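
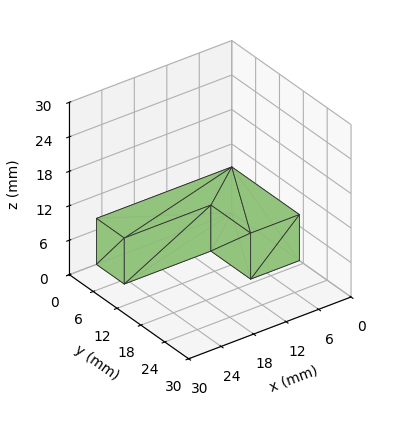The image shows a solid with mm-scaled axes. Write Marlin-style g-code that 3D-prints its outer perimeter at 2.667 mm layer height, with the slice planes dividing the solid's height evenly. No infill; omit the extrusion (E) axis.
Reading the render: the shape is an L-shaped prism: outer 25 × 17 mm, arm thicknesses ≈ 7 mm (horizontal) and 9 mm (vertical), extruded 8 mm in z (dimensions read to the nearest mm from the axis ticks). For the g-code, the solid's height is divided into equal slices at the stated Δz and each level perimeter traced with G1 moves after a G0 lift.

; perimeter-only toolpath
G21 ; units = mm
G90 ; absolute positioning
G28 ; home
; layer 1
G0 Z2.667
G0 X0.000 Y0.000
G1 X25.000 Y0.000
G1 X25.000 Y7.000
G1 X9.000 Y7.000
G1 X9.000 Y17.000
G1 X0.000 Y17.000
G1 X0.000 Y0.000
; layer 2
G0 Z5.333
G0 X0.000 Y0.000
G1 X25.000 Y0.000
G1 X25.000 Y7.000
G1 X9.000 Y7.000
G1 X9.000 Y17.000
G1 X0.000 Y17.000
G1 X0.000 Y0.000
; layer 3
G0 Z8.000
G0 X0.000 Y0.000
G1 X25.000 Y0.000
G1 X25.000 Y7.000
G1 X9.000 Y7.000
G1 X9.000 Y17.000
G1 X0.000 Y17.000
G1 X0.000 Y0.000
M2 ; end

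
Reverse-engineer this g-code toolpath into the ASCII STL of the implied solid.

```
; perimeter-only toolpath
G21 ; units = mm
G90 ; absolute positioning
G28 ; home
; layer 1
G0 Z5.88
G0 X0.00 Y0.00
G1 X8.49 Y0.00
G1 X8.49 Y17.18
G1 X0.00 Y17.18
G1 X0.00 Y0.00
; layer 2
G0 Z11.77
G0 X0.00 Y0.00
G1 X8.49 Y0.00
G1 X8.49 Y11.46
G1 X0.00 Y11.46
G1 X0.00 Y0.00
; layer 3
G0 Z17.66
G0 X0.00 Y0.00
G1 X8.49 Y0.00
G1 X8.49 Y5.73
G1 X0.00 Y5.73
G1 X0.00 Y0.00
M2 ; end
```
solid part
  facet normal 0.0000 0.0000 -1.0000
    outer loop
      vertex 8.49 22.91 0.00
      vertex 8.49 0.00 0.00
      vertex 0.00 0.00 0.00
    endloop
  endfacet
  facet normal 0.0000 0.0000 -1.0000
    outer loop
      vertex 0.00 22.91 0.00
      vertex 8.49 22.91 0.00
      vertex 0.00 0.00 0.00
    endloop
  endfacet
  facet normal 0.0000 -1.0000 0.0000
    outer loop
      vertex 0.00 0.00 0.00
      vertex 8.49 0.00 0.00
      vertex 8.49 0.00 23.54
    endloop
  endfacet
  facet normal 0.0000 -1.0000 0.0000
    outer loop
      vertex 0.00 0.00 0.00
      vertex 8.49 0.00 23.54
      vertex 0.00 0.00 23.54
    endloop
  endfacet
  facet normal 0.0000 0.7166 0.6975
    outer loop
      vertex 0.00 0.00 23.54
      vertex 8.49 0.00 23.54
      vertex 8.49 22.91 0.00
    endloop
  endfacet
  facet normal 0.0000 0.7166 0.6975
    outer loop
      vertex 0.00 0.00 23.54
      vertex 8.49 22.91 0.00
      vertex 0.00 22.91 0.00
    endloop
  endfacet
  facet normal -1.0000 0.0000 0.0000
    outer loop
      vertex 0.00 0.00 23.54
      vertex 0.00 22.91 0.00
      vertex 0.00 0.00 0.00
    endloop
  endfacet
  facet normal 1.0000 0.0000 0.0000
    outer loop
      vertex 8.49 0.00 0.00
      vertex 8.49 22.91 0.00
      vertex 8.49 0.00 23.54
    endloop
  endfacet
endsolid part

The G0 Z moves step by Δz≈5.88 mm. The G1 loops shrink linearly with z, so the solid tapers from its base footprint up to z≈23.5. Closing with a flat bottom cap and the tapered top and triangulating gives 8 facets — a wedge (ramp): 8.49 × 22.9 mm base, rising to 23.5 mm along the y=0 edge and sloping linearly to z=0 at y=22.9.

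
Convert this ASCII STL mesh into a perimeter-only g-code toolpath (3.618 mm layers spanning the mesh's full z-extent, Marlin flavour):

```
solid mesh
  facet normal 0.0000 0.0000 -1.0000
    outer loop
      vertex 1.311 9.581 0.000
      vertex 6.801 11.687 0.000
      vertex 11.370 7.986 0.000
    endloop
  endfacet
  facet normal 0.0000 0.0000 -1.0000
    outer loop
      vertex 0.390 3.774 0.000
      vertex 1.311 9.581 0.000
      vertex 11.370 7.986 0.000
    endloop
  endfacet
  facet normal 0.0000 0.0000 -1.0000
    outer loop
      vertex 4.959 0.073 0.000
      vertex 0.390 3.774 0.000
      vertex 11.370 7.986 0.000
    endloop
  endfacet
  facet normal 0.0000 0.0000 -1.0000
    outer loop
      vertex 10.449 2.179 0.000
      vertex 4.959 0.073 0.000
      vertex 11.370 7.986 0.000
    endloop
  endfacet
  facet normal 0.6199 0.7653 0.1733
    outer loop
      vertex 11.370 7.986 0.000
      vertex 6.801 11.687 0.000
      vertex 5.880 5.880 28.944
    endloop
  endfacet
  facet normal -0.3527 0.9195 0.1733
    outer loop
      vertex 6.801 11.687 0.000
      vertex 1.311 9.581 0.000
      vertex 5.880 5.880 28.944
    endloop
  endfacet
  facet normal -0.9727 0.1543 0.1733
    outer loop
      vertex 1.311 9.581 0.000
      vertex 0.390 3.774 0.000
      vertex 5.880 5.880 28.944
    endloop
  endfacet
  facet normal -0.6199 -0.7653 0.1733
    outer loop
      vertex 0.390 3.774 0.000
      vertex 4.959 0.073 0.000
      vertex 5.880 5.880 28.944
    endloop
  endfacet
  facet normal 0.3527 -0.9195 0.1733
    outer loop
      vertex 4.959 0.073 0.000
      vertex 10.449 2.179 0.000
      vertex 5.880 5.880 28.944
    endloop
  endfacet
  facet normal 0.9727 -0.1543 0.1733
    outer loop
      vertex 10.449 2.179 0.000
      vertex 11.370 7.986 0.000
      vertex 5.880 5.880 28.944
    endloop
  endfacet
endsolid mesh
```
; perimeter-only toolpath
G21 ; units = mm
G90 ; absolute positioning
G28 ; home
; layer 1
G0 Z3.618
G0 X10.684 Y7.723
G1 X6.686 Y10.961
G1 X1.882 Y9.118
G1 X1.076 Y4.037
G1 X5.074 Y0.799
G1 X9.878 Y2.642
G1 X10.684 Y7.723
; layer 2
G0 Z7.236
G0 X9.998 Y7.459
G1 X6.571 Y10.235
G1 X2.453 Y8.656
G1 X1.762 Y4.300
G1 X5.189 Y1.525
G1 X9.307 Y3.104
G1 X9.998 Y7.459
; layer 3
G0 Z10.854
G0 X9.311 Y7.196
G1 X6.456 Y9.509
G1 X3.024 Y8.193
G1 X2.449 Y4.564
G1 X5.304 Y2.251
G1 X8.736 Y3.567
G1 X9.311 Y7.196
; layer 4
G0 Z14.472
G0 X8.625 Y6.933
G1 X6.341 Y8.784
G1 X3.595 Y7.730
G1 X3.135 Y4.827
G1 X5.419 Y2.977
G1 X8.165 Y4.029
G1 X8.625 Y6.933
; layer 5
G0 Z18.090
G0 X7.939 Y6.670
G1 X6.225 Y8.058
G1 X4.167 Y7.268
G1 X3.821 Y5.090
G1 X5.535 Y3.702
G1 X7.593 Y4.492
G1 X7.939 Y6.670
; layer 6
G0 Z21.708
G0 X7.252 Y6.407
G1 X6.110 Y7.332
G1 X4.738 Y6.805
G1 X4.508 Y5.354
G1 X5.650 Y4.428
G1 X7.022 Y4.955
G1 X7.252 Y6.407
; layer 7
G0 Z25.326
G0 X6.566 Y6.143
G1 X5.995 Y6.606
G1 X5.309 Y6.343
G1 X5.194 Y5.617
G1 X5.765 Y5.154
G1 X6.451 Y5.417
G1 X6.566 Y6.143
M2 ; end

The solid is a regular 6-sided pyramid, base circumscribed radius ≈ 5.88 mm, apex at z ≈ 28.9 mm. Slicing at Δz = 3.618 mm — 8 equal slices spanning the solid's height, so layer i sits at z = i·h/8 — gives 7 non-empty perimeters. Each is a 6-segment closed polygon; G0 lifts to the layer z and rapids to the start vertex, then G1 traces the edges. The cross-section shrinks linearly with z (the slice at the apex is degenerate and omitted).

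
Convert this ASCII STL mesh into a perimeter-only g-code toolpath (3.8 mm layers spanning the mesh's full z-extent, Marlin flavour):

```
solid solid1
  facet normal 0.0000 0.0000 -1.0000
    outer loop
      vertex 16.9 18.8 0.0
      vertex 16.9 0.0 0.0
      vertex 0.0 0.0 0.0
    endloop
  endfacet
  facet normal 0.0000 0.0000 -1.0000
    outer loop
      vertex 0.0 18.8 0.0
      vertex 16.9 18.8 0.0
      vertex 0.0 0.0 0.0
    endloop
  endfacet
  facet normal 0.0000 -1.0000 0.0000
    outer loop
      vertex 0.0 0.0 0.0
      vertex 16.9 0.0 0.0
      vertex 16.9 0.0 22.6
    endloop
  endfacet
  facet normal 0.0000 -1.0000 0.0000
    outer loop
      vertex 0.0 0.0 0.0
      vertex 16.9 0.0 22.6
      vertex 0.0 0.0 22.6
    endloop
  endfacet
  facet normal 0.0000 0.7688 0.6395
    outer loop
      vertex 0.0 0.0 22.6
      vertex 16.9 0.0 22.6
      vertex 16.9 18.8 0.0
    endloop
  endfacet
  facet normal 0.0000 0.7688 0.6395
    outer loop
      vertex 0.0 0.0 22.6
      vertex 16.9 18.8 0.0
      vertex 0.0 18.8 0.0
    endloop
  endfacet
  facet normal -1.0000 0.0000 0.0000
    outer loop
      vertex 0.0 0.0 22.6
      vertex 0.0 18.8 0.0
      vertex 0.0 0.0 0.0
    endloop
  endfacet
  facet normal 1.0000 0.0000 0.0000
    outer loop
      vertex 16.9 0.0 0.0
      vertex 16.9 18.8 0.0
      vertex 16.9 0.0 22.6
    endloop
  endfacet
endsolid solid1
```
; perimeter-only toolpath
G21 ; units = mm
G90 ; absolute positioning
G28 ; home
; layer 1
G0 Z3.8
G0 X0.0 Y0.0
G1 X16.9 Y0.0
G1 X16.9 Y15.7
G1 X0.0 Y15.7
G1 X0.0 Y0.0
; layer 2
G0 Z7.5
G0 X0.0 Y0.0
G1 X16.9 Y0.0
G1 X16.9 Y12.5
G1 X0.0 Y12.5
G1 X0.0 Y0.0
; layer 3
G0 Z11.3
G0 X0.0 Y0.0
G1 X16.9 Y0.0
G1 X16.9 Y9.4
G1 X0.0 Y9.4
G1 X0.0 Y0.0
; layer 4
G0 Z15.1
G0 X0.0 Y0.0
G1 X16.9 Y0.0
G1 X16.9 Y6.3
G1 X0.0 Y6.3
G1 X0.0 Y0.0
; layer 5
G0 Z18.8
G0 X0.0 Y0.0
G1 X16.9 Y0.0
G1 X16.9 Y3.1
G1 X0.0 Y3.1
G1 X0.0 Y0.0
M2 ; end

The solid is a wedge (ramp): 16.9 × 18.8 mm base, rising to 22.6 mm along the y=0 edge and sloping linearly to z=0 at y=18.8. Slicing at Δz = 3.8 mm — 6 equal slices spanning the solid's height, so layer i sits at z = i·h/6 — gives 5 non-empty perimeters. Each is a 4-segment closed polygon; G0 lifts to the layer z and rapids to the start vertex, then G1 traces the edges. The cross-section shrinks linearly with z (the slice at the apex is degenerate and omitted).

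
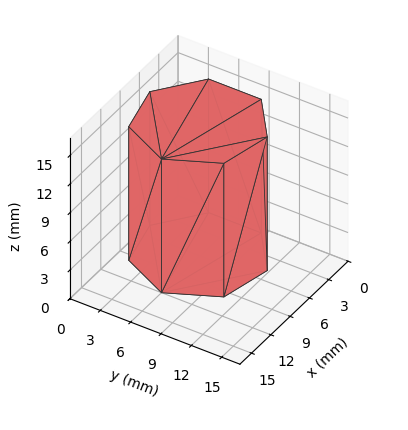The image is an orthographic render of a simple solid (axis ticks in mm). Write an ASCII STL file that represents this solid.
Reading the render: the shape is a regular 7-sided prism (a cylinder approximated with 7 flat sides), circumscribed radius ≈ 6 mm, height ≈ 14 mm (dimensions read to the nearest mm from the axis ticks). For the STL, each face is triangulated and given an outward normal.

solid part
  facet normal 0.0000 0.0000 -1.0000
    outer loop
      vertex 4.7 11.8 0.0
      vertex 9.7 10.7 0.0
      vertex 12.0 6.0 0.0
    endloop
  endfacet
  facet normal 0.0000 0.0000 -1.0000
    outer loop
      vertex 0.6 8.6 0.0
      vertex 4.7 11.8 0.0
      vertex 12.0 6.0 0.0
    endloop
  endfacet
  facet normal 0.0000 0.0000 -1.0000
    outer loop
      vertex 0.6 3.4 0.0
      vertex 0.6 8.6 0.0
      vertex 12.0 6.0 0.0
    endloop
  endfacet
  facet normal 0.0000 0.0000 -1.0000
    outer loop
      vertex 4.7 0.2 0.0
      vertex 0.6 3.4 0.0
      vertex 12.0 6.0 0.0
    endloop
  endfacet
  facet normal 0.0000 0.0000 -1.0000
    outer loop
      vertex 9.7 1.3 0.0
      vertex 4.7 0.2 0.0
      vertex 12.0 6.0 0.0
    endloop
  endfacet
  facet normal 0.0000 0.0000 1.0000
    outer loop
      vertex 12.0 6.0 14.0
      vertex 9.7 10.7 14.0
      vertex 4.7 11.8 14.0
    endloop
  endfacet
  facet normal 0.0000 0.0000 1.0000
    outer loop
      vertex 12.0 6.0 14.0
      vertex 4.7 11.8 14.0
      vertex 0.6 8.6 14.0
    endloop
  endfacet
  facet normal 0.0000 0.0000 1.0000
    outer loop
      vertex 12.0 6.0 14.0
      vertex 0.6 8.6 14.0
      vertex 0.6 3.4 14.0
    endloop
  endfacet
  facet normal 0.0000 0.0000 1.0000
    outer loop
      vertex 12.0 6.0 14.0
      vertex 0.6 3.4 14.0
      vertex 4.7 0.2 14.0
    endloop
  endfacet
  facet normal 0.0000 0.0000 1.0000
    outer loop
      vertex 12.0 6.0 14.0
      vertex 4.7 0.2 14.0
      vertex 9.7 1.3 14.0
    endloop
  endfacet
  facet normal 0.8982 0.4396 0.0000
    outer loop
      vertex 12.0 6.0 0.0
      vertex 9.7 10.7 0.0
      vertex 9.7 10.7 14.0
    endloop
  endfacet
  facet normal 0.8982 0.4396 0.0000
    outer loop
      vertex 12.0 6.0 0.0
      vertex 9.7 10.7 14.0
      vertex 12.0 6.0 14.0
    endloop
  endfacet
  facet normal 0.2149 0.9766 0.0000
    outer loop
      vertex 9.7 10.7 0.0
      vertex 4.7 11.8 0.0
      vertex 4.7 11.8 14.0
    endloop
  endfacet
  facet normal 0.2149 0.9766 0.0000
    outer loop
      vertex 9.7 10.7 0.0
      vertex 4.7 11.8 14.0
      vertex 9.7 10.7 14.0
    endloop
  endfacet
  facet normal -0.6153 0.7883 0.0000
    outer loop
      vertex 4.7 11.8 0.0
      vertex 0.6 8.6 0.0
      vertex 0.6 8.6 14.0
    endloop
  endfacet
  facet normal -0.6153 0.7883 0.0000
    outer loop
      vertex 4.7 11.8 0.0
      vertex 0.6 8.6 14.0
      vertex 4.7 11.8 14.0
    endloop
  endfacet
  facet normal -1.0000 0.0000 0.0000
    outer loop
      vertex 0.6 8.6 0.0
      vertex 0.6 3.4 0.0
      vertex 0.6 3.4 14.0
    endloop
  endfacet
  facet normal -1.0000 0.0000 0.0000
    outer loop
      vertex 0.6 8.6 0.0
      vertex 0.6 3.4 14.0
      vertex 0.6 8.6 14.0
    endloop
  endfacet
  facet normal -0.6153 -0.7883 0.0000
    outer loop
      vertex 0.6 3.4 0.0
      vertex 4.7 0.2 0.0
      vertex 4.7 0.2 14.0
    endloop
  endfacet
  facet normal -0.6153 -0.7883 0.0000
    outer loop
      vertex 0.6 3.4 0.0
      vertex 4.7 0.2 14.0
      vertex 0.6 3.4 14.0
    endloop
  endfacet
  facet normal 0.2149 -0.9766 0.0000
    outer loop
      vertex 4.7 0.2 0.0
      vertex 9.7 1.3 0.0
      vertex 9.7 1.3 14.0
    endloop
  endfacet
  facet normal 0.2149 -0.9766 0.0000
    outer loop
      vertex 4.7 0.2 0.0
      vertex 9.7 1.3 14.0
      vertex 4.7 0.2 14.0
    endloop
  endfacet
  facet normal 0.8982 -0.4396 0.0000
    outer loop
      vertex 9.7 1.3 0.0
      vertex 12.0 6.0 0.0
      vertex 12.0 6.0 14.0
    endloop
  endfacet
  facet normal 0.8982 -0.4396 0.0000
    outer loop
      vertex 9.7 1.3 0.0
      vertex 12.0 6.0 14.0
      vertex 9.7 1.3 14.0
    endloop
  endfacet
endsolid part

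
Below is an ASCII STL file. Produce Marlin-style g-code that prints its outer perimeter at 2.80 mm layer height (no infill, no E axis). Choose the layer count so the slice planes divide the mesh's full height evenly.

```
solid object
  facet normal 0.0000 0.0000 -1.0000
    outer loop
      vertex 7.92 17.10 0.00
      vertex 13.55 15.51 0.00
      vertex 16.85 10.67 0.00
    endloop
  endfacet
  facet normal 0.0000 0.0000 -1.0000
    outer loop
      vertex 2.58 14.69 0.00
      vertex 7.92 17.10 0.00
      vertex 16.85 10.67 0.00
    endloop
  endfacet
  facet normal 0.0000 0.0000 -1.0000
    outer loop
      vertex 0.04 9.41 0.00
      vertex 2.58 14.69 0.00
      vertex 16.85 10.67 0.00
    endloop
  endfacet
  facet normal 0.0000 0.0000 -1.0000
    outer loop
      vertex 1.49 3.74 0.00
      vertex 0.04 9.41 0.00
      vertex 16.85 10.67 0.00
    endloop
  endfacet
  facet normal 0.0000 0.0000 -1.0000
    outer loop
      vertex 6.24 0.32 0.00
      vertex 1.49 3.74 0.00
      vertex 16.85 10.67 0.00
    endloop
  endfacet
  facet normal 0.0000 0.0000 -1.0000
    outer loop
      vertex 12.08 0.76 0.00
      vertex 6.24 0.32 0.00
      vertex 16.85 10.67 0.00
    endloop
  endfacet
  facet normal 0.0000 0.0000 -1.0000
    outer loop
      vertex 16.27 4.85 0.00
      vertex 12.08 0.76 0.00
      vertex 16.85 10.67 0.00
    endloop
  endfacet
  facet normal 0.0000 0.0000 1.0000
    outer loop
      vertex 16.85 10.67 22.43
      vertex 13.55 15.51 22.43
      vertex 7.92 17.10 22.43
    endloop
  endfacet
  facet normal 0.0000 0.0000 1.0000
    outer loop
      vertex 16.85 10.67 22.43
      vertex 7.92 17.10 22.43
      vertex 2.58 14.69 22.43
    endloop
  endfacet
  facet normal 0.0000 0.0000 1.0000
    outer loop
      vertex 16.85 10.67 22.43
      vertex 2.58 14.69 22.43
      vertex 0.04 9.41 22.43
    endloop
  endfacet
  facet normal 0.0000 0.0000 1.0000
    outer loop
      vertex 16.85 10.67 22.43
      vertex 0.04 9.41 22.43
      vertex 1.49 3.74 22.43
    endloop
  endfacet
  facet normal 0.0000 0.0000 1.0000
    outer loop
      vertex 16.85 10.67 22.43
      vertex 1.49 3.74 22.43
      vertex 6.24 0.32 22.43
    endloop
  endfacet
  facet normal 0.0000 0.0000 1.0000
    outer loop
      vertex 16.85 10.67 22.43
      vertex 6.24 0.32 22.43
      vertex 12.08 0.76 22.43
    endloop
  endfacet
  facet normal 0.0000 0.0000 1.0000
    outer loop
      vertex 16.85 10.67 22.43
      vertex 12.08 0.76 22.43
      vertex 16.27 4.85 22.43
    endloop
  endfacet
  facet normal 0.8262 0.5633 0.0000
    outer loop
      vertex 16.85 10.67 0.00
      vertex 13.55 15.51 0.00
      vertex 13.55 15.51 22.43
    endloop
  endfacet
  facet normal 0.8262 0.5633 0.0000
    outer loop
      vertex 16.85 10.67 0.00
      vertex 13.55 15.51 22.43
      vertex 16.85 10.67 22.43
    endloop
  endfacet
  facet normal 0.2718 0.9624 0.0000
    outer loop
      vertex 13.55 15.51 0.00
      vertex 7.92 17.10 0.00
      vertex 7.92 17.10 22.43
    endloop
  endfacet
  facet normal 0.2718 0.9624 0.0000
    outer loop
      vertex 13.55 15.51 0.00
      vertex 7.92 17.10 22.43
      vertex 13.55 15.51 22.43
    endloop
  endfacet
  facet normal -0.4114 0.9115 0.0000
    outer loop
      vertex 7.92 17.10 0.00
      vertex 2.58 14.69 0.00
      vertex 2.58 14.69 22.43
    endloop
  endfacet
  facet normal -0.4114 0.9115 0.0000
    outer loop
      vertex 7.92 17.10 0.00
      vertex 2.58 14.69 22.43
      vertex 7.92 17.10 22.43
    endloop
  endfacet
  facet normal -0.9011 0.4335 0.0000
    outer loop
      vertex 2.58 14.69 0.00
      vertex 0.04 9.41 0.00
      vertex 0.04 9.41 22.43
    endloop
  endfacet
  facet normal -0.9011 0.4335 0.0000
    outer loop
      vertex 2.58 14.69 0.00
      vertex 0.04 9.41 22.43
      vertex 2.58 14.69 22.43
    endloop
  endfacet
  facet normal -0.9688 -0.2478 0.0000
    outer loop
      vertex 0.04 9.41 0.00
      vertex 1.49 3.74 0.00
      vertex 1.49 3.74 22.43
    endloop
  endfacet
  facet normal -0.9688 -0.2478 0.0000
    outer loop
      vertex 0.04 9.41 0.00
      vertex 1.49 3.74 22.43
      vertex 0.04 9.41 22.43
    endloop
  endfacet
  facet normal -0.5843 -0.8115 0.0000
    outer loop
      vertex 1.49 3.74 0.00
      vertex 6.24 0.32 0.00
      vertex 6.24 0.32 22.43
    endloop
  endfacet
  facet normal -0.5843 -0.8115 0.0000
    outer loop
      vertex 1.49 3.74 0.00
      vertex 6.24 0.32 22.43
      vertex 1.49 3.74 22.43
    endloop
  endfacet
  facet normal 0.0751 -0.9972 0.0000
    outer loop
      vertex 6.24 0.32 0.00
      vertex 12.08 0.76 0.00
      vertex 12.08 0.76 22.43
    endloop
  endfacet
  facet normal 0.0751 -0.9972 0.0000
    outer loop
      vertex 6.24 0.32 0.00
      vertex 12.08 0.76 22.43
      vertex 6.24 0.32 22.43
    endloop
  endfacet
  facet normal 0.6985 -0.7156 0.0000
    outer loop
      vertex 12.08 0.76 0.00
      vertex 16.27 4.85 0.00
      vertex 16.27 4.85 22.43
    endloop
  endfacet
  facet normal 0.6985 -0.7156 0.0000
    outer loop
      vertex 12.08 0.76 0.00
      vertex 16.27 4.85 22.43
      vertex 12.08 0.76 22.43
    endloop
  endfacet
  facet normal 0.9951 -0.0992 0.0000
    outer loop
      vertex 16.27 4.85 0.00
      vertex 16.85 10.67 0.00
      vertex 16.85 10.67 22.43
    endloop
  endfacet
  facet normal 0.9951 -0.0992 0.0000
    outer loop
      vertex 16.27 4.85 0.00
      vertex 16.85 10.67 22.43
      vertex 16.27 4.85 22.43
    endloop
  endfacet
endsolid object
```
; perimeter-only toolpath
G21 ; units = mm
G90 ; absolute positioning
G28 ; home
; layer 1
G0 Z2.80
G0 X16.85 Y10.67
G1 X13.55 Y15.51
G1 X7.92 Y17.10
G1 X2.58 Y14.69
G1 X0.04 Y9.41
G1 X1.49 Y3.74
G1 X6.24 Y0.32
G1 X12.08 Y0.76
G1 X16.27 Y4.85
G1 X16.85 Y10.67
; layer 2
G0 Z5.61
G0 X16.85 Y10.67
G1 X13.55 Y15.51
G1 X7.92 Y17.10
G1 X2.58 Y14.69
G1 X0.04 Y9.41
G1 X1.49 Y3.74
G1 X6.24 Y0.32
G1 X12.08 Y0.76
G1 X16.27 Y4.85
G1 X16.85 Y10.67
; layer 3
G0 Z8.41
G0 X16.85 Y10.67
G1 X13.55 Y15.51
G1 X7.92 Y17.10
G1 X2.58 Y14.69
G1 X0.04 Y9.41
G1 X1.49 Y3.74
G1 X6.24 Y0.32
G1 X12.08 Y0.76
G1 X16.27 Y4.85
G1 X16.85 Y10.67
; layer 4
G0 Z11.21
G0 X16.85 Y10.67
G1 X13.55 Y15.51
G1 X7.92 Y17.10
G1 X2.58 Y14.69
G1 X0.04 Y9.41
G1 X1.49 Y3.74
G1 X6.24 Y0.32
G1 X12.08 Y0.76
G1 X16.27 Y4.85
G1 X16.85 Y10.67
; layer 5
G0 Z14.02
G0 X16.85 Y10.67
G1 X13.55 Y15.51
G1 X7.92 Y17.10
G1 X2.58 Y14.69
G1 X0.04 Y9.41
G1 X1.49 Y3.74
G1 X6.24 Y0.32
G1 X12.08 Y0.76
G1 X16.27 Y4.85
G1 X16.85 Y10.67
; layer 6
G0 Z16.82
G0 X16.85 Y10.67
G1 X13.55 Y15.51
G1 X7.92 Y17.10
G1 X2.58 Y14.69
G1 X0.04 Y9.41
G1 X1.49 Y3.74
G1 X6.24 Y0.32
G1 X12.08 Y0.76
G1 X16.27 Y4.85
G1 X16.85 Y10.67
; layer 7
G0 Z19.63
G0 X16.85 Y10.67
G1 X13.55 Y15.51
G1 X7.92 Y17.10
G1 X2.58 Y14.69
G1 X0.04 Y9.41
G1 X1.49 Y3.74
G1 X6.24 Y0.32
G1 X12.08 Y0.76
G1 X16.27 Y4.85
G1 X16.85 Y10.67
; layer 8
G0 Z22.43
G0 X16.85 Y10.67
G1 X13.55 Y15.51
G1 X7.92 Y17.10
G1 X2.58 Y14.69
G1 X0.04 Y9.41
G1 X1.49 Y3.74
G1 X6.24 Y0.32
G1 X12.08 Y0.76
G1 X16.27 Y4.85
G1 X16.85 Y10.67
M2 ; end

The solid is a regular 9-sided prism (a cylinder approximated with 9 flat sides), circumscribed radius ≈ 8.56 mm, height ≈ 22.4 mm. Slicing at Δz = 2.80 mm — 8 equal slices spanning the solid's height, so layer i sits at z = i·h/8 — gives 8 non-empty perimeters. Each is a 9-segment closed polygon; G0 lifts to the layer z and rapids to the start vertex, then G1 traces the edges.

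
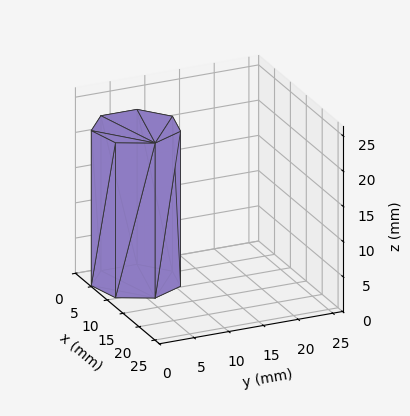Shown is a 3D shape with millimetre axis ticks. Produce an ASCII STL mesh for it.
Reading the render: the shape is a regular 7-sided prism (a cylinder approximated with 7 flat sides), circumscribed radius ≈ 6 mm, height ≈ 22 mm (dimensions read to the nearest mm from the axis ticks). For the STL, each face is triangulated and given an outward normal.

solid part
  facet normal 0.0000 0.0000 -1.0000
    outer loop
      vertex 4.665 11.850 0.000
      vertex 9.741 10.691 0.000
      vertex 12.000 6.000 0.000
    endloop
  endfacet
  facet normal 0.0000 0.0000 -1.0000
    outer loop
      vertex 0.594 8.603 0.000
      vertex 4.665 11.850 0.000
      vertex 12.000 6.000 0.000
    endloop
  endfacet
  facet normal 0.0000 0.0000 -1.0000
    outer loop
      vertex 0.594 3.397 0.000
      vertex 0.594 8.603 0.000
      vertex 12.000 6.000 0.000
    endloop
  endfacet
  facet normal 0.0000 0.0000 -1.0000
    outer loop
      vertex 4.665 0.150 0.000
      vertex 0.594 3.397 0.000
      vertex 12.000 6.000 0.000
    endloop
  endfacet
  facet normal 0.0000 0.0000 -1.0000
    outer loop
      vertex 9.741 1.309 0.000
      vertex 4.665 0.150 0.000
      vertex 12.000 6.000 0.000
    endloop
  endfacet
  facet normal 0.0000 0.0000 1.0000
    outer loop
      vertex 12.000 6.000 22.000
      vertex 9.741 10.691 22.000
      vertex 4.665 11.850 22.000
    endloop
  endfacet
  facet normal 0.0000 0.0000 1.0000
    outer loop
      vertex 12.000 6.000 22.000
      vertex 4.665 11.850 22.000
      vertex 0.594 8.603 22.000
    endloop
  endfacet
  facet normal 0.0000 0.0000 1.0000
    outer loop
      vertex 12.000 6.000 22.000
      vertex 0.594 8.603 22.000
      vertex 0.594 3.397 22.000
    endloop
  endfacet
  facet normal 0.0000 0.0000 1.0000
    outer loop
      vertex 12.000 6.000 22.000
      vertex 0.594 3.397 22.000
      vertex 4.665 0.150 22.000
    endloop
  endfacet
  facet normal 0.0000 0.0000 1.0000
    outer loop
      vertex 12.000 6.000 22.000
      vertex 4.665 0.150 22.000
      vertex 9.741 1.309 22.000
    endloop
  endfacet
  facet normal 0.9010 0.4339 0.0000
    outer loop
      vertex 12.000 6.000 0.000
      vertex 9.741 10.691 0.000
      vertex 9.741 10.691 22.000
    endloop
  endfacet
  facet normal 0.9010 0.4339 0.0000
    outer loop
      vertex 12.000 6.000 0.000
      vertex 9.741 10.691 22.000
      vertex 12.000 6.000 22.000
    endloop
  endfacet
  facet normal 0.2226 0.9749 0.0000
    outer loop
      vertex 9.741 10.691 0.000
      vertex 4.665 11.850 0.000
      vertex 4.665 11.850 22.000
    endloop
  endfacet
  facet normal 0.2226 0.9749 0.0000
    outer loop
      vertex 9.741 10.691 0.000
      vertex 4.665 11.850 22.000
      vertex 9.741 10.691 22.000
    endloop
  endfacet
  facet normal -0.6235 0.7818 0.0000
    outer loop
      vertex 4.665 11.850 0.000
      vertex 0.594 8.603 0.000
      vertex 0.594 8.603 22.000
    endloop
  endfacet
  facet normal -0.6235 0.7818 0.0000
    outer loop
      vertex 4.665 11.850 0.000
      vertex 0.594 8.603 22.000
      vertex 4.665 11.850 22.000
    endloop
  endfacet
  facet normal -1.0000 0.0000 0.0000
    outer loop
      vertex 0.594 8.603 0.000
      vertex 0.594 3.397 0.000
      vertex 0.594 3.397 22.000
    endloop
  endfacet
  facet normal -1.0000 0.0000 0.0000
    outer loop
      vertex 0.594 8.603 0.000
      vertex 0.594 3.397 22.000
      vertex 0.594 8.603 22.000
    endloop
  endfacet
  facet normal -0.6235 -0.7818 0.0000
    outer loop
      vertex 0.594 3.397 0.000
      vertex 4.665 0.150 0.000
      vertex 4.665 0.150 22.000
    endloop
  endfacet
  facet normal -0.6235 -0.7818 0.0000
    outer loop
      vertex 0.594 3.397 0.000
      vertex 4.665 0.150 22.000
      vertex 0.594 3.397 22.000
    endloop
  endfacet
  facet normal 0.2226 -0.9749 0.0000
    outer loop
      vertex 4.665 0.150 0.000
      vertex 9.741 1.309 0.000
      vertex 9.741 1.309 22.000
    endloop
  endfacet
  facet normal 0.2226 -0.9749 0.0000
    outer loop
      vertex 4.665 0.150 0.000
      vertex 9.741 1.309 22.000
      vertex 4.665 0.150 22.000
    endloop
  endfacet
  facet normal 0.9010 -0.4339 0.0000
    outer loop
      vertex 9.741 1.309 0.000
      vertex 12.000 6.000 0.000
      vertex 12.000 6.000 22.000
    endloop
  endfacet
  facet normal 0.9010 -0.4339 0.0000
    outer loop
      vertex 9.741 1.309 0.000
      vertex 12.000 6.000 22.000
      vertex 9.741 1.309 22.000
    endloop
  endfacet
endsolid part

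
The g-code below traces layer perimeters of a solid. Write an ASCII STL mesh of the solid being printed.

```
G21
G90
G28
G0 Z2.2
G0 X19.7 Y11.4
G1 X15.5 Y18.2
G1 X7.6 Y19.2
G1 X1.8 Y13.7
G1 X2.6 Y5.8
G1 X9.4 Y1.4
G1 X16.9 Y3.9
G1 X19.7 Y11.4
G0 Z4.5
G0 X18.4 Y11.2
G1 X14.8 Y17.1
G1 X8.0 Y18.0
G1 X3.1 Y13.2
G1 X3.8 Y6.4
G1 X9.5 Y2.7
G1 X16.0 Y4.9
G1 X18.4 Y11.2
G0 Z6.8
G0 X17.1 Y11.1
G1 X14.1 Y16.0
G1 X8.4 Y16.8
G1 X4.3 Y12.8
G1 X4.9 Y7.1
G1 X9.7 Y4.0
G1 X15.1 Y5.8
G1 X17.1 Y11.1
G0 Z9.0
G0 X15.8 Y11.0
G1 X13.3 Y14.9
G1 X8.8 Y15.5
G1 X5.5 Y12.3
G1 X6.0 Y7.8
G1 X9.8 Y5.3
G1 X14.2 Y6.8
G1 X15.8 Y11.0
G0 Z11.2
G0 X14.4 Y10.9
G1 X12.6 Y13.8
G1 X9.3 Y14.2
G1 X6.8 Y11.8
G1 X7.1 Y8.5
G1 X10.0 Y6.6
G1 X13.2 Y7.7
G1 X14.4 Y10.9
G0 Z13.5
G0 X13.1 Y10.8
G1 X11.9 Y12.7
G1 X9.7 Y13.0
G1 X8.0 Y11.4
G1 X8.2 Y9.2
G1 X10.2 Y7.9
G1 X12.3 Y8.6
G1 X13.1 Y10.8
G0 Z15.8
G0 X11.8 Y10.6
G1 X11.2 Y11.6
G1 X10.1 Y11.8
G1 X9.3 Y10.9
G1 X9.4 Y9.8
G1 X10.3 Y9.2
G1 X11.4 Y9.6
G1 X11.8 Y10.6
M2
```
solid part
  facet normal 0.0000 0.0000 -1.0000
    outer loop
      vertex 7.2 20.5 0.0
      vertex 16.2 19.3 0.0
      vertex 21.0 11.5 0.0
    endloop
  endfacet
  facet normal 0.0000 0.0000 -1.0000
    outer loop
      vertex 0.6 14.1 0.0
      vertex 7.2 20.5 0.0
      vertex 21.0 11.5 0.0
    endloop
  endfacet
  facet normal 0.0000 0.0000 -1.0000
    outer loop
      vertex 1.5 5.1 0.0
      vertex 0.6 14.1 0.0
      vertex 21.0 11.5 0.0
    endloop
  endfacet
  facet normal 0.0000 0.0000 -1.0000
    outer loop
      vertex 9.2 0.1 0.0
      vertex 1.5 5.1 0.0
      vertex 21.0 11.5 0.0
    endloop
  endfacet
  facet normal 0.0000 0.0000 -1.0000
    outer loop
      vertex 17.8 3.0 0.0
      vertex 9.2 0.1 0.0
      vertex 21.0 11.5 0.0
    endloop
  endfacet
  facet normal 0.7538 0.4639 0.4655
    outer loop
      vertex 21.0 11.5 0.0
      vertex 16.2 19.3 0.0
      vertex 10.5 10.5 18.0
    endloop
  endfacet
  facet normal 0.1169 0.8771 0.4658
    outer loop
      vertex 16.2 19.3 0.0
      vertex 7.2 20.5 0.0
      vertex 10.5 10.5 18.0
    endloop
  endfacet
  facet normal -0.6160 0.6352 0.4658
    outer loop
      vertex 7.2 20.5 0.0
      vertex 0.6 14.1 0.0
      vertex 10.5 10.5 18.0
    endloop
  endfacet
  facet normal -0.8801 -0.0880 0.4665
    outer loop
      vertex 0.6 14.1 0.0
      vertex 1.5 5.1 0.0
      vertex 10.5 10.5 18.0
    endloop
  endfacet
  facet normal -0.4824 -0.7429 0.4641
    outer loop
      vertex 1.5 5.1 0.0
      vertex 9.2 0.1 0.0
      vertex 10.5 10.5 18.0
    endloop
  endfacet
  facet normal 0.2830 -0.8392 0.4644
    outer loop
      vertex 9.2 0.1 0.0
      vertex 17.8 3.0 0.0
      vertex 10.5 10.5 18.0
    endloop
  endfacet
  facet normal 0.8282 -0.3118 0.4658
    outer loop
      vertex 17.8 3.0 0.0
      vertex 21.0 11.5 0.0
      vertex 10.5 10.5 18.0
    endloop
  endfacet
endsolid part

The G0 Z moves step by Δz≈2.2 mm. The G1 loops shrink linearly with z, so the solid tapers from its base footprint up to z≈18. Closing with a flat bottom cap and the tapered top and triangulating gives 12 facets — a regular 7-sided pyramid, base circumscribed radius ≈ 10.5 mm, apex at z ≈ 18 mm.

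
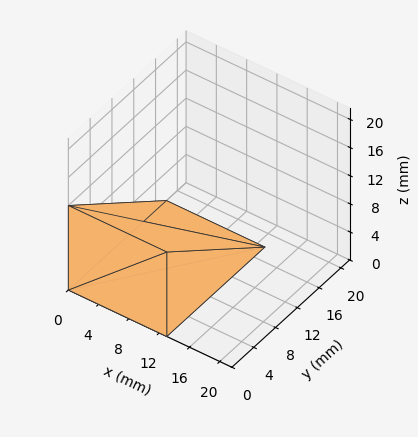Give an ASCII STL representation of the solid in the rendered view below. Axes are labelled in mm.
Reading the render: the shape is a wedge (ramp): 13 × 18 mm base, rising to 12 mm along the y=0 edge and sloping linearly to z=0 at y=18 (dimensions read to the nearest mm from the axis ticks). For the STL, each face is triangulated and given an outward normal.

solid part
  facet normal 0.0000 0.0000 -1.0000
    outer loop
      vertex 13.0 18.0 0.0
      vertex 13.0 0.0 0.0
      vertex 0.0 0.0 0.0
    endloop
  endfacet
  facet normal 0.0000 0.0000 -1.0000
    outer loop
      vertex 0.0 18.0 0.0
      vertex 13.0 18.0 0.0
      vertex 0.0 0.0 0.0
    endloop
  endfacet
  facet normal 0.0000 -1.0000 0.0000
    outer loop
      vertex 0.0 0.0 0.0
      vertex 13.0 0.0 0.0
      vertex 13.0 0.0 12.0
    endloop
  endfacet
  facet normal 0.0000 -1.0000 0.0000
    outer loop
      vertex 0.0 0.0 0.0
      vertex 13.0 0.0 12.0
      vertex 0.0 0.0 12.0
    endloop
  endfacet
  facet normal 0.0000 0.5547 0.8321
    outer loop
      vertex 0.0 0.0 12.0
      vertex 13.0 0.0 12.0
      vertex 13.0 18.0 0.0
    endloop
  endfacet
  facet normal 0.0000 0.5547 0.8321
    outer loop
      vertex 0.0 0.0 12.0
      vertex 13.0 18.0 0.0
      vertex 0.0 18.0 0.0
    endloop
  endfacet
  facet normal -1.0000 0.0000 0.0000
    outer loop
      vertex 0.0 0.0 12.0
      vertex 0.0 18.0 0.0
      vertex 0.0 0.0 0.0
    endloop
  endfacet
  facet normal 1.0000 0.0000 0.0000
    outer loop
      vertex 13.0 0.0 0.0
      vertex 13.0 18.0 0.0
      vertex 13.0 0.0 12.0
    endloop
  endfacet
endsolid part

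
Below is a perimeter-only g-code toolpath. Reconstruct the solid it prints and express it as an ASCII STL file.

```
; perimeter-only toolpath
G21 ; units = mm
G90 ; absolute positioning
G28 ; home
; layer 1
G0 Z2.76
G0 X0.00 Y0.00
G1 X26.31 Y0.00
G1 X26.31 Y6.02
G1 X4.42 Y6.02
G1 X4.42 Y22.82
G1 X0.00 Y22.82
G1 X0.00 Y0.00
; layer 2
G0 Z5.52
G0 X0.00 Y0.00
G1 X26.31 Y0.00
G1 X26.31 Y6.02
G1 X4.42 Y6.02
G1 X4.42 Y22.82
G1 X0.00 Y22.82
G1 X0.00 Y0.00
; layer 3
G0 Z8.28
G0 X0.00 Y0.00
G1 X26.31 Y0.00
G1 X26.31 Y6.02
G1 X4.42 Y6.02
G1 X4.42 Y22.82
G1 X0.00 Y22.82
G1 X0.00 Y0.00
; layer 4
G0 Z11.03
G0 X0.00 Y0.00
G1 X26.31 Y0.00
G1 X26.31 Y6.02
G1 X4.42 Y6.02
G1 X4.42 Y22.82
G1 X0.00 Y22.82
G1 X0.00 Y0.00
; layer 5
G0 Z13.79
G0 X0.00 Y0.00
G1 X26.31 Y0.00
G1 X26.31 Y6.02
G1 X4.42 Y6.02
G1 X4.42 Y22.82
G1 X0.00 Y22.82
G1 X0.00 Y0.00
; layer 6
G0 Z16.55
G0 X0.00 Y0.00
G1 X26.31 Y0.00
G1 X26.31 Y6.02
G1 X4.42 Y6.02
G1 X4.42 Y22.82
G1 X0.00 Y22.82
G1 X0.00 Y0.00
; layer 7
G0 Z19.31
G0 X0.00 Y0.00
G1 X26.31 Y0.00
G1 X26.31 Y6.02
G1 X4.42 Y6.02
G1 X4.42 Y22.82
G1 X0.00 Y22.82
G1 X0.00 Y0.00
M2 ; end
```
solid part
  facet normal 0.0000 0.0000 -1.0000
    outer loop
      vertex 26.31 6.02 0.00
      vertex 26.31 0.00 0.00
      vertex 0.00 0.00 0.00
    endloop
  endfacet
  facet normal 0.0000 0.0000 -1.0000
    outer loop
      vertex 4.42 6.02 0.00
      vertex 26.31 6.02 0.00
      vertex 0.00 0.00 0.00
    endloop
  endfacet
  facet normal 0.0000 0.0000 -1.0000
    outer loop
      vertex 4.42 22.82 0.00
      vertex 4.42 6.02 0.00
      vertex 0.00 0.00 0.00
    endloop
  endfacet
  facet normal 0.0000 0.0000 -1.0000
    outer loop
      vertex 0.00 22.82 0.00
      vertex 4.42 22.82 0.00
      vertex 0.00 0.00 0.00
    endloop
  endfacet
  facet normal 0.0000 0.0000 1.0000
    outer loop
      vertex 0.00 0.00 19.31
      vertex 26.31 0.00 19.31
      vertex 26.31 6.02 19.31
    endloop
  endfacet
  facet normal 0.0000 0.0000 1.0000
    outer loop
      vertex 0.00 0.00 19.31
      vertex 26.31 6.02 19.31
      vertex 4.42 6.02 19.31
    endloop
  endfacet
  facet normal 0.0000 0.0000 1.0000
    outer loop
      vertex 0.00 0.00 19.31
      vertex 4.42 6.02 19.31
      vertex 4.42 22.82 19.31
    endloop
  endfacet
  facet normal 0.0000 0.0000 1.0000
    outer loop
      vertex 0.00 0.00 19.31
      vertex 4.42 22.82 19.31
      vertex 0.00 22.82 19.31
    endloop
  endfacet
  facet normal 0.0000 -1.0000 0.0000
    outer loop
      vertex 0.00 0.00 0.00
      vertex 26.31 0.00 0.00
      vertex 26.31 0.00 19.31
    endloop
  endfacet
  facet normal 0.0000 -1.0000 0.0000
    outer loop
      vertex 0.00 0.00 0.00
      vertex 26.31 0.00 19.31
      vertex 0.00 0.00 19.31
    endloop
  endfacet
  facet normal 1.0000 0.0000 0.0000
    outer loop
      vertex 26.31 0.00 0.00
      vertex 26.31 6.02 0.00
      vertex 26.31 6.02 19.31
    endloop
  endfacet
  facet normal 1.0000 0.0000 0.0000
    outer loop
      vertex 26.31 0.00 0.00
      vertex 26.31 6.02 19.31
      vertex 26.31 0.00 19.31
    endloop
  endfacet
  facet normal 0.0000 1.0000 0.0000
    outer loop
      vertex 26.31 6.02 0.00
      vertex 4.42 6.02 0.00
      vertex 4.42 6.02 19.31
    endloop
  endfacet
  facet normal 0.0000 1.0000 0.0000
    outer loop
      vertex 26.31 6.02 0.00
      vertex 4.42 6.02 19.31
      vertex 26.31 6.02 19.31
    endloop
  endfacet
  facet normal 1.0000 0.0000 0.0000
    outer loop
      vertex 4.42 6.02 0.00
      vertex 4.42 22.82 0.00
      vertex 4.42 22.82 19.31
    endloop
  endfacet
  facet normal 1.0000 0.0000 0.0000
    outer loop
      vertex 4.42 6.02 0.00
      vertex 4.42 22.82 19.31
      vertex 4.42 6.02 19.31
    endloop
  endfacet
  facet normal 0.0000 1.0000 0.0000
    outer loop
      vertex 4.42 22.82 0.00
      vertex 0.00 22.82 0.00
      vertex 0.00 22.82 19.31
    endloop
  endfacet
  facet normal 0.0000 1.0000 0.0000
    outer loop
      vertex 4.42 22.82 0.00
      vertex 0.00 22.82 19.31
      vertex 4.42 22.82 19.31
    endloop
  endfacet
  facet normal -1.0000 0.0000 0.0000
    outer loop
      vertex 0.00 22.82 0.00
      vertex 0.00 0.00 0.00
      vertex 0.00 0.00 19.31
    endloop
  endfacet
  facet normal -1.0000 0.0000 0.0000
    outer loop
      vertex 0.00 22.82 0.00
      vertex 0.00 0.00 19.31
      vertex 0.00 22.82 19.31
    endloop
  endfacet
endsolid part

The G0 Z moves step by Δz≈2.76 mm. Every layer's G1 loop is the same polygon, so the solid is a straight extrusion of it from z=0 to z≈19.3. Closing with flat bottom and top caps and triangulating gives 20 facets — an L-shaped prism: outer 26.3 × 22.8 mm, arm thicknesses ≈ 6.02 mm (horizontal) and 4.42 mm (vertical), extruded 19.3 mm in z.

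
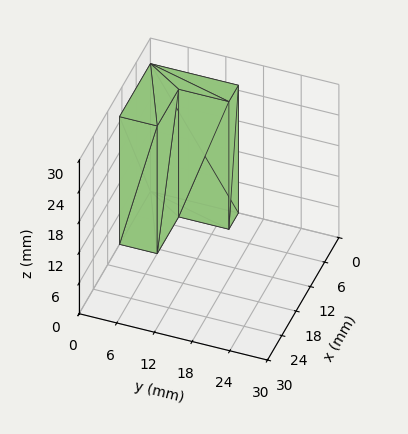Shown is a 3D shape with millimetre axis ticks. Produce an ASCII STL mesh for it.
Reading the render: the shape is an L-shaped prism: outer 13 × 14 mm, arm thicknesses ≈ 6 mm (horizontal) and 4 mm (vertical), extruded 25 mm in z (dimensions read to the nearest mm from the axis ticks). For the STL, each face is triangulated and given an outward normal.

solid part
  facet normal 0.0000 0.0000 -1.0000
    outer loop
      vertex 13.000 6.000 0.000
      vertex 13.000 0.000 0.000
      vertex 0.000 0.000 0.000
    endloop
  endfacet
  facet normal 0.0000 0.0000 -1.0000
    outer loop
      vertex 4.000 6.000 0.000
      vertex 13.000 6.000 0.000
      vertex 0.000 0.000 0.000
    endloop
  endfacet
  facet normal 0.0000 0.0000 -1.0000
    outer loop
      vertex 4.000 14.000 0.000
      vertex 4.000 6.000 0.000
      vertex 0.000 0.000 0.000
    endloop
  endfacet
  facet normal 0.0000 0.0000 -1.0000
    outer loop
      vertex 0.000 14.000 0.000
      vertex 4.000 14.000 0.000
      vertex 0.000 0.000 0.000
    endloop
  endfacet
  facet normal 0.0000 0.0000 1.0000
    outer loop
      vertex 0.000 0.000 25.000
      vertex 13.000 0.000 25.000
      vertex 13.000 6.000 25.000
    endloop
  endfacet
  facet normal 0.0000 0.0000 1.0000
    outer loop
      vertex 0.000 0.000 25.000
      vertex 13.000 6.000 25.000
      vertex 4.000 6.000 25.000
    endloop
  endfacet
  facet normal 0.0000 0.0000 1.0000
    outer loop
      vertex 0.000 0.000 25.000
      vertex 4.000 6.000 25.000
      vertex 4.000 14.000 25.000
    endloop
  endfacet
  facet normal 0.0000 0.0000 1.0000
    outer loop
      vertex 0.000 0.000 25.000
      vertex 4.000 14.000 25.000
      vertex 0.000 14.000 25.000
    endloop
  endfacet
  facet normal 0.0000 -1.0000 0.0000
    outer loop
      vertex 0.000 0.000 0.000
      vertex 13.000 0.000 0.000
      vertex 13.000 0.000 25.000
    endloop
  endfacet
  facet normal 0.0000 -1.0000 0.0000
    outer loop
      vertex 0.000 0.000 0.000
      vertex 13.000 0.000 25.000
      vertex 0.000 0.000 25.000
    endloop
  endfacet
  facet normal 1.0000 0.0000 0.0000
    outer loop
      vertex 13.000 0.000 0.000
      vertex 13.000 6.000 0.000
      vertex 13.000 6.000 25.000
    endloop
  endfacet
  facet normal 1.0000 0.0000 0.0000
    outer loop
      vertex 13.000 0.000 0.000
      vertex 13.000 6.000 25.000
      vertex 13.000 0.000 25.000
    endloop
  endfacet
  facet normal 0.0000 1.0000 0.0000
    outer loop
      vertex 13.000 6.000 0.000
      vertex 4.000 6.000 0.000
      vertex 4.000 6.000 25.000
    endloop
  endfacet
  facet normal 0.0000 1.0000 0.0000
    outer loop
      vertex 13.000 6.000 0.000
      vertex 4.000 6.000 25.000
      vertex 13.000 6.000 25.000
    endloop
  endfacet
  facet normal 1.0000 0.0000 0.0000
    outer loop
      vertex 4.000 6.000 0.000
      vertex 4.000 14.000 0.000
      vertex 4.000 14.000 25.000
    endloop
  endfacet
  facet normal 1.0000 0.0000 0.0000
    outer loop
      vertex 4.000 6.000 0.000
      vertex 4.000 14.000 25.000
      vertex 4.000 6.000 25.000
    endloop
  endfacet
  facet normal 0.0000 1.0000 0.0000
    outer loop
      vertex 4.000 14.000 0.000
      vertex 0.000 14.000 0.000
      vertex 0.000 14.000 25.000
    endloop
  endfacet
  facet normal 0.0000 1.0000 0.0000
    outer loop
      vertex 4.000 14.000 0.000
      vertex 0.000 14.000 25.000
      vertex 4.000 14.000 25.000
    endloop
  endfacet
  facet normal -1.0000 0.0000 0.0000
    outer loop
      vertex 0.000 14.000 0.000
      vertex 0.000 0.000 0.000
      vertex 0.000 0.000 25.000
    endloop
  endfacet
  facet normal -1.0000 0.0000 0.0000
    outer loop
      vertex 0.000 14.000 0.000
      vertex 0.000 0.000 25.000
      vertex 0.000 14.000 25.000
    endloop
  endfacet
endsolid part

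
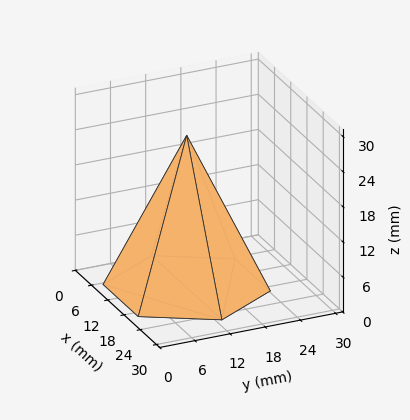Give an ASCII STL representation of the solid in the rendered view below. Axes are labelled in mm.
Reading the render: the shape is a regular 6-sided pyramid, base circumscribed radius ≈ 13 mm, apex at z ≈ 26 mm (dimensions read to the nearest mm from the axis ticks). For the STL, each face is triangulated and given an outward normal.

solid part
  facet normal 0.0000 0.0000 -1.0000
    outer loop
      vertex 6.500 24.258 0.000
      vertex 19.500 24.258 0.000
      vertex 26.000 13.000 0.000
    endloop
  endfacet
  facet normal 0.0000 0.0000 -1.0000
    outer loop
      vertex 0.000 13.000 0.000
      vertex 6.500 24.258 0.000
      vertex 26.000 13.000 0.000
    endloop
  endfacet
  facet normal 0.0000 0.0000 -1.0000
    outer loop
      vertex 6.500 1.742 0.000
      vertex 0.000 13.000 0.000
      vertex 26.000 13.000 0.000
    endloop
  endfacet
  facet normal 0.0000 0.0000 -1.0000
    outer loop
      vertex 19.500 1.742 0.000
      vertex 6.500 1.742 0.000
      vertex 26.000 13.000 0.000
    endloop
  endfacet
  facet normal 0.7947 0.4588 0.3974
    outer loop
      vertex 26.000 13.000 0.000
      vertex 19.500 24.258 0.000
      vertex 13.000 13.000 26.000
    endloop
  endfacet
  facet normal 0.0000 0.9177 0.3973
    outer loop
      vertex 19.500 24.258 0.000
      vertex 6.500 24.258 0.000
      vertex 13.000 13.000 26.000
    endloop
  endfacet
  facet normal -0.7947 0.4588 0.3974
    outer loop
      vertex 6.500 24.258 0.000
      vertex 0.000 13.000 0.000
      vertex 13.000 13.000 26.000
    endloop
  endfacet
  facet normal -0.7947 -0.4588 0.3974
    outer loop
      vertex 0.000 13.000 0.000
      vertex 6.500 1.742 0.000
      vertex 13.000 13.000 26.000
    endloop
  endfacet
  facet normal 0.0000 -0.9177 0.3973
    outer loop
      vertex 6.500 1.742 0.000
      vertex 19.500 1.742 0.000
      vertex 13.000 13.000 26.000
    endloop
  endfacet
  facet normal 0.7947 -0.4588 0.3974
    outer loop
      vertex 19.500 1.742 0.000
      vertex 26.000 13.000 0.000
      vertex 13.000 13.000 26.000
    endloop
  endfacet
endsolid part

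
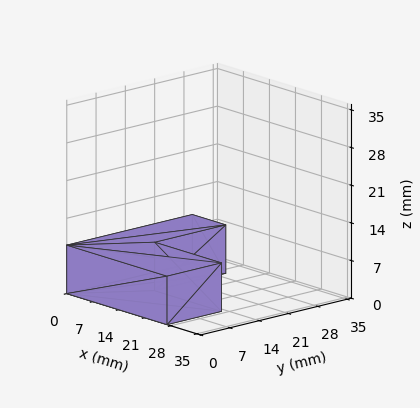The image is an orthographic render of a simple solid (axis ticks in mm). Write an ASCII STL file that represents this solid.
Reading the render: the shape is an L-shaped prism: outer 27 × 30 mm, arm thicknesses ≈ 13 mm (horizontal) and 9 mm (vertical), extruded 9 mm in z (dimensions read to the nearest mm from the axis ticks). For the STL, each face is triangulated and given an outward normal.

solid part
  facet normal 0.0000 0.0000 -1.0000
    outer loop
      vertex 27.000 13.000 0.000
      vertex 27.000 0.000 0.000
      vertex 0.000 0.000 0.000
    endloop
  endfacet
  facet normal 0.0000 0.0000 -1.0000
    outer loop
      vertex 9.000 13.000 0.000
      vertex 27.000 13.000 0.000
      vertex 0.000 0.000 0.000
    endloop
  endfacet
  facet normal 0.0000 0.0000 -1.0000
    outer loop
      vertex 9.000 30.000 0.000
      vertex 9.000 13.000 0.000
      vertex 0.000 0.000 0.000
    endloop
  endfacet
  facet normal 0.0000 0.0000 -1.0000
    outer loop
      vertex 0.000 30.000 0.000
      vertex 9.000 30.000 0.000
      vertex 0.000 0.000 0.000
    endloop
  endfacet
  facet normal 0.0000 0.0000 1.0000
    outer loop
      vertex 0.000 0.000 9.000
      vertex 27.000 0.000 9.000
      vertex 27.000 13.000 9.000
    endloop
  endfacet
  facet normal 0.0000 0.0000 1.0000
    outer loop
      vertex 0.000 0.000 9.000
      vertex 27.000 13.000 9.000
      vertex 9.000 13.000 9.000
    endloop
  endfacet
  facet normal 0.0000 0.0000 1.0000
    outer loop
      vertex 0.000 0.000 9.000
      vertex 9.000 13.000 9.000
      vertex 9.000 30.000 9.000
    endloop
  endfacet
  facet normal 0.0000 0.0000 1.0000
    outer loop
      vertex 0.000 0.000 9.000
      vertex 9.000 30.000 9.000
      vertex 0.000 30.000 9.000
    endloop
  endfacet
  facet normal 0.0000 -1.0000 0.0000
    outer loop
      vertex 0.000 0.000 0.000
      vertex 27.000 0.000 0.000
      vertex 27.000 0.000 9.000
    endloop
  endfacet
  facet normal 0.0000 -1.0000 0.0000
    outer loop
      vertex 0.000 0.000 0.000
      vertex 27.000 0.000 9.000
      vertex 0.000 0.000 9.000
    endloop
  endfacet
  facet normal 1.0000 0.0000 0.0000
    outer loop
      vertex 27.000 0.000 0.000
      vertex 27.000 13.000 0.000
      vertex 27.000 13.000 9.000
    endloop
  endfacet
  facet normal 1.0000 0.0000 0.0000
    outer loop
      vertex 27.000 0.000 0.000
      vertex 27.000 13.000 9.000
      vertex 27.000 0.000 9.000
    endloop
  endfacet
  facet normal 0.0000 1.0000 0.0000
    outer loop
      vertex 27.000 13.000 0.000
      vertex 9.000 13.000 0.000
      vertex 9.000 13.000 9.000
    endloop
  endfacet
  facet normal 0.0000 1.0000 0.0000
    outer loop
      vertex 27.000 13.000 0.000
      vertex 9.000 13.000 9.000
      vertex 27.000 13.000 9.000
    endloop
  endfacet
  facet normal 1.0000 0.0000 0.0000
    outer loop
      vertex 9.000 13.000 0.000
      vertex 9.000 30.000 0.000
      vertex 9.000 30.000 9.000
    endloop
  endfacet
  facet normal 1.0000 0.0000 0.0000
    outer loop
      vertex 9.000 13.000 0.000
      vertex 9.000 30.000 9.000
      vertex 9.000 13.000 9.000
    endloop
  endfacet
  facet normal 0.0000 1.0000 0.0000
    outer loop
      vertex 9.000 30.000 0.000
      vertex 0.000 30.000 0.000
      vertex 0.000 30.000 9.000
    endloop
  endfacet
  facet normal 0.0000 1.0000 0.0000
    outer loop
      vertex 9.000 30.000 0.000
      vertex 0.000 30.000 9.000
      vertex 9.000 30.000 9.000
    endloop
  endfacet
  facet normal -1.0000 0.0000 0.0000
    outer loop
      vertex 0.000 30.000 0.000
      vertex 0.000 0.000 0.000
      vertex 0.000 0.000 9.000
    endloop
  endfacet
  facet normal -1.0000 0.0000 0.0000
    outer loop
      vertex 0.000 30.000 0.000
      vertex 0.000 0.000 9.000
      vertex 0.000 30.000 9.000
    endloop
  endfacet
endsolid part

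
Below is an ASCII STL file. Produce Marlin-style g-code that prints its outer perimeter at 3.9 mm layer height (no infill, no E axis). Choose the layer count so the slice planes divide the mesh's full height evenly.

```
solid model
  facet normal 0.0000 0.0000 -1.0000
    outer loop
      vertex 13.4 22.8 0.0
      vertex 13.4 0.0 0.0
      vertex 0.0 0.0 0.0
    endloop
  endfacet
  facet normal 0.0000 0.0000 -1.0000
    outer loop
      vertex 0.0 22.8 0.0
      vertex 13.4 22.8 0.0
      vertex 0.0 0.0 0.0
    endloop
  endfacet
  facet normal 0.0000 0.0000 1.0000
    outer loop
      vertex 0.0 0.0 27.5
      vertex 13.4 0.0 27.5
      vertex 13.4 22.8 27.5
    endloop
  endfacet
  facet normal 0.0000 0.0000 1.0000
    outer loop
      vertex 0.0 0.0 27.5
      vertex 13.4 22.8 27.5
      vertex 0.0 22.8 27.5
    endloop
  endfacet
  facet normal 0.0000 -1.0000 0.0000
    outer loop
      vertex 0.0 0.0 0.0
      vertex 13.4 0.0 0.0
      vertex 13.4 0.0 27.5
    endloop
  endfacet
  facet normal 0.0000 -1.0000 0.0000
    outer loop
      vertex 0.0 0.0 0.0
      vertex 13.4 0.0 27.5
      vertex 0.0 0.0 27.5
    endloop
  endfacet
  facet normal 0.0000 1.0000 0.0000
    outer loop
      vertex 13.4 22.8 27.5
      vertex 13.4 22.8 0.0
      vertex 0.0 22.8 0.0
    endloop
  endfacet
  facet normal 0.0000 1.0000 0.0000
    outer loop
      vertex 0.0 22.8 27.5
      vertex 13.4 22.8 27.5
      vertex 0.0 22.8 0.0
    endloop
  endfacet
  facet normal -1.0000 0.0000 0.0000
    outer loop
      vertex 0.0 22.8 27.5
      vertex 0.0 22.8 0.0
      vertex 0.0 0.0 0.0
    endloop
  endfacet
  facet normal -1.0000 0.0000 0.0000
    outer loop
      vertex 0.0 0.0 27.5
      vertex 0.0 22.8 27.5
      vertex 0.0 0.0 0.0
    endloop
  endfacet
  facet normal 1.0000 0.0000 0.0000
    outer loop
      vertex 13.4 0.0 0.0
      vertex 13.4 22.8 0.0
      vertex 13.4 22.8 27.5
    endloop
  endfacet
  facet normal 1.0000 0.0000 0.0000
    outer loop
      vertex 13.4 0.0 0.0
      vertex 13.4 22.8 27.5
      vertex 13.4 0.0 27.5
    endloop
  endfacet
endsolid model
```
; perimeter-only toolpath
G21 ; units = mm
G90 ; absolute positioning
G28 ; home
; layer 1
G0 Z3.9
G0 X0.0 Y0.0
G1 X13.4 Y0.0
G1 X13.4 Y22.8
G1 X0.0 Y22.8
G1 X0.0 Y0.0
; layer 2
G0 Z7.9
G0 X0.0 Y0.0
G1 X13.4 Y0.0
G1 X13.4 Y22.8
G1 X0.0 Y22.8
G1 X0.0 Y0.0
; layer 3
G0 Z11.8
G0 X0.0 Y0.0
G1 X13.4 Y0.0
G1 X13.4 Y22.8
G1 X0.0 Y22.8
G1 X0.0 Y0.0
; layer 4
G0 Z15.7
G0 X0.0 Y0.0
G1 X13.4 Y0.0
G1 X13.4 Y22.8
G1 X0.0 Y22.8
G1 X0.0 Y0.0
; layer 5
G0 Z19.6
G0 X0.0 Y0.0
G1 X13.4 Y0.0
G1 X13.4 Y22.8
G1 X0.0 Y22.8
G1 X0.0 Y0.0
; layer 6
G0 Z23.6
G0 X0.0 Y0.0
G1 X13.4 Y0.0
G1 X13.4 Y22.8
G1 X0.0 Y22.8
G1 X0.0 Y0.0
; layer 7
G0 Z27.5
G0 X0.0 Y0.0
G1 X13.4 Y0.0
G1 X13.4 Y22.8
G1 X0.0 Y22.8
G1 X0.0 Y0.0
M2 ; end

The solid is a rectangular box, roughly 13.4 × 22.8 mm footprint and 27.5 mm tall. Slicing at Δz = 3.9 mm — 7 equal slices spanning the solid's height, so layer i sits at z = i·h/7 — gives 7 non-empty perimeters. Each is a 4-segment closed polygon; G0 lifts to the layer z and rapids to the start vertex, then G1 traces the edges.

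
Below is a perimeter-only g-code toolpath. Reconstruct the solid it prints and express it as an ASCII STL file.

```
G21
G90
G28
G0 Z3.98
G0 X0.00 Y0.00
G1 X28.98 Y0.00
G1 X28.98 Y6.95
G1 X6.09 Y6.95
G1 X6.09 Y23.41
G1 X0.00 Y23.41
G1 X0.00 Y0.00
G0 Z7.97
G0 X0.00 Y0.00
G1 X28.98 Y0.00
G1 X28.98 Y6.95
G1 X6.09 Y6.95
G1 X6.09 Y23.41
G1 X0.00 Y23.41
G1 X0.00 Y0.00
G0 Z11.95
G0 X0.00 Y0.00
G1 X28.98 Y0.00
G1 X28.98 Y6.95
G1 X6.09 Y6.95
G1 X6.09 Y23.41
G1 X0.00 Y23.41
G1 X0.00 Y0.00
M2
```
solid part
  facet normal 0.0000 0.0000 -1.0000
    outer loop
      vertex 28.98 6.95 0.00
      vertex 28.98 0.00 0.00
      vertex 0.00 0.00 0.00
    endloop
  endfacet
  facet normal 0.0000 0.0000 -1.0000
    outer loop
      vertex 6.09 6.95 0.00
      vertex 28.98 6.95 0.00
      vertex 0.00 0.00 0.00
    endloop
  endfacet
  facet normal 0.0000 0.0000 -1.0000
    outer loop
      vertex 6.09 23.41 0.00
      vertex 6.09 6.95 0.00
      vertex 0.00 0.00 0.00
    endloop
  endfacet
  facet normal 0.0000 0.0000 -1.0000
    outer loop
      vertex 0.00 23.41 0.00
      vertex 6.09 23.41 0.00
      vertex 0.00 0.00 0.00
    endloop
  endfacet
  facet normal 0.0000 0.0000 1.0000
    outer loop
      vertex 0.00 0.00 11.95
      vertex 28.98 0.00 11.95
      vertex 28.98 6.95 11.95
    endloop
  endfacet
  facet normal 0.0000 0.0000 1.0000
    outer loop
      vertex 0.00 0.00 11.95
      vertex 28.98 6.95 11.95
      vertex 6.09 6.95 11.95
    endloop
  endfacet
  facet normal 0.0000 0.0000 1.0000
    outer loop
      vertex 0.00 0.00 11.95
      vertex 6.09 6.95 11.95
      vertex 6.09 23.41 11.95
    endloop
  endfacet
  facet normal 0.0000 0.0000 1.0000
    outer loop
      vertex 0.00 0.00 11.95
      vertex 6.09 23.41 11.95
      vertex 0.00 23.41 11.95
    endloop
  endfacet
  facet normal 0.0000 -1.0000 0.0000
    outer loop
      vertex 0.00 0.00 0.00
      vertex 28.98 0.00 0.00
      vertex 28.98 0.00 11.95
    endloop
  endfacet
  facet normal 0.0000 -1.0000 0.0000
    outer loop
      vertex 0.00 0.00 0.00
      vertex 28.98 0.00 11.95
      vertex 0.00 0.00 11.95
    endloop
  endfacet
  facet normal 1.0000 0.0000 0.0000
    outer loop
      vertex 28.98 0.00 0.00
      vertex 28.98 6.95 0.00
      vertex 28.98 6.95 11.95
    endloop
  endfacet
  facet normal 1.0000 0.0000 0.0000
    outer loop
      vertex 28.98 0.00 0.00
      vertex 28.98 6.95 11.95
      vertex 28.98 0.00 11.95
    endloop
  endfacet
  facet normal 0.0000 1.0000 0.0000
    outer loop
      vertex 28.98 6.95 0.00
      vertex 6.09 6.95 0.00
      vertex 6.09 6.95 11.95
    endloop
  endfacet
  facet normal 0.0000 1.0000 0.0000
    outer loop
      vertex 28.98 6.95 0.00
      vertex 6.09 6.95 11.95
      vertex 28.98 6.95 11.95
    endloop
  endfacet
  facet normal 1.0000 0.0000 0.0000
    outer loop
      vertex 6.09 6.95 0.00
      vertex 6.09 23.41 0.00
      vertex 6.09 23.41 11.95
    endloop
  endfacet
  facet normal 1.0000 0.0000 0.0000
    outer loop
      vertex 6.09 6.95 0.00
      vertex 6.09 23.41 11.95
      vertex 6.09 6.95 11.95
    endloop
  endfacet
  facet normal 0.0000 1.0000 0.0000
    outer loop
      vertex 6.09 23.41 0.00
      vertex 0.00 23.41 0.00
      vertex 0.00 23.41 11.95
    endloop
  endfacet
  facet normal 0.0000 1.0000 0.0000
    outer loop
      vertex 6.09 23.41 0.00
      vertex 0.00 23.41 11.95
      vertex 6.09 23.41 11.95
    endloop
  endfacet
  facet normal -1.0000 0.0000 0.0000
    outer loop
      vertex 0.00 23.41 0.00
      vertex 0.00 0.00 0.00
      vertex 0.00 0.00 11.95
    endloop
  endfacet
  facet normal -1.0000 0.0000 0.0000
    outer loop
      vertex 0.00 23.41 0.00
      vertex 0.00 0.00 11.95
      vertex 0.00 23.41 11.95
    endloop
  endfacet
endsolid part

The G0 Z moves step by Δz≈3.98 mm. Every layer's G1 loop is the same polygon, so the solid is a straight extrusion of it from z=0 to z≈11.9. Closing with flat bottom and top caps and triangulating gives 20 facets — an L-shaped prism: outer 29 × 23.4 mm, arm thicknesses ≈ 6.95 mm (horizontal) and 6.09 mm (vertical), extruded 11.9 mm in z.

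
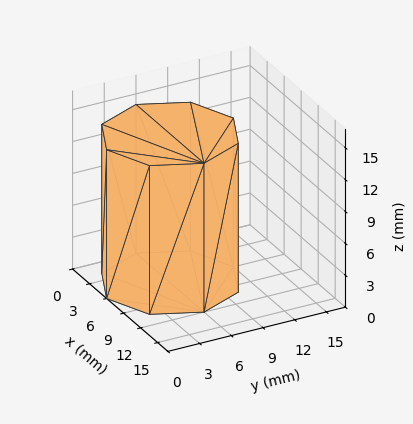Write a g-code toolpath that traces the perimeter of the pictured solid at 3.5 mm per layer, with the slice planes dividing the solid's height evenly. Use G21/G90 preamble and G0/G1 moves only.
Reading the render: the shape is a regular 8-sided prism (a cylinder approximated with 8 flat sides), circumscribed radius ≈ 6 mm, height ≈ 14 mm (dimensions read to the nearest mm from the axis ticks). For the g-code, the solid's height is divided into equal slices at the stated Δz and each level perimeter traced with G1 moves after a G0 lift.

; perimeter-only toolpath
G21 ; units = mm
G90 ; absolute positioning
G28 ; home
; layer 1
G0 Z3.5
G0 X12.0 Y6.0
G1 X10.2 Y10.2
G1 X6.0 Y12.0
G1 X1.8 Y10.2
G1 X0.0 Y6.0
G1 X1.8 Y1.8
G1 X6.0 Y0.0
G1 X10.2 Y1.8
G1 X12.0 Y6.0
; layer 2
G0 Z7.0
G0 X12.0 Y6.0
G1 X10.2 Y10.2
G1 X6.0 Y12.0
G1 X1.8 Y10.2
G1 X0.0 Y6.0
G1 X1.8 Y1.8
G1 X6.0 Y0.0
G1 X10.2 Y1.8
G1 X12.0 Y6.0
; layer 3
G0 Z10.5
G0 X12.0 Y6.0
G1 X10.2 Y10.2
G1 X6.0 Y12.0
G1 X1.8 Y10.2
G1 X0.0 Y6.0
G1 X1.8 Y1.8
G1 X6.0 Y0.0
G1 X10.2 Y1.8
G1 X12.0 Y6.0
; layer 4
G0 Z14.0
G0 X12.0 Y6.0
G1 X10.2 Y10.2
G1 X6.0 Y12.0
G1 X1.8 Y10.2
G1 X0.0 Y6.0
G1 X1.8 Y1.8
G1 X6.0 Y0.0
G1 X10.2 Y1.8
G1 X12.0 Y6.0
M2 ; end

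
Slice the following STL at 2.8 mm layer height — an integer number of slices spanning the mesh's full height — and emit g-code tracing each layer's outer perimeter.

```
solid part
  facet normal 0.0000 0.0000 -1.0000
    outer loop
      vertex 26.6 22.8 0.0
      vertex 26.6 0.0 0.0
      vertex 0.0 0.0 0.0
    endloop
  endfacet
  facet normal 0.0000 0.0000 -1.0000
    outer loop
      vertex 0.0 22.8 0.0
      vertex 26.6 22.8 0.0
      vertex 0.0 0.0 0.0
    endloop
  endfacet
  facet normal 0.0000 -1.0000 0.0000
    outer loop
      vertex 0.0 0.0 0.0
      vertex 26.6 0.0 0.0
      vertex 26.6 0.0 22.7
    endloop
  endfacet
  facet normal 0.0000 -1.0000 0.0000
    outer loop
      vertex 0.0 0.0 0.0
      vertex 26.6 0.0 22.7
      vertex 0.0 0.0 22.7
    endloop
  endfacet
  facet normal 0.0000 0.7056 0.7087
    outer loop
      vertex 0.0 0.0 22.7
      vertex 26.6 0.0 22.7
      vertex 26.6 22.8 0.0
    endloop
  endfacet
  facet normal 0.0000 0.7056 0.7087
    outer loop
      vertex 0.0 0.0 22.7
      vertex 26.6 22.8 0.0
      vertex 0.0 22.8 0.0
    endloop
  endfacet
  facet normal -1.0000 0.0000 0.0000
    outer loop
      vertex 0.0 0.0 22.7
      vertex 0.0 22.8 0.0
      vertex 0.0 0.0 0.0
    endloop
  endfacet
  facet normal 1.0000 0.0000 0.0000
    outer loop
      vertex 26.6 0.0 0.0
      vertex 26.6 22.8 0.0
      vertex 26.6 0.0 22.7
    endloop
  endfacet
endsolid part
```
; perimeter-only toolpath
G21 ; units = mm
G90 ; absolute positioning
G28 ; home
; layer 1
G0 Z2.8
G0 X0.0 Y0.0
G1 X26.6 Y0.0
G1 X26.6 Y19.9
G1 X0.0 Y19.9
G1 X0.0 Y0.0
; layer 2
G0 Z5.7
G0 X0.0 Y0.0
G1 X26.6 Y0.0
G1 X26.6 Y17.1
G1 X0.0 Y17.1
G1 X0.0 Y0.0
; layer 3
G0 Z8.5
G0 X0.0 Y0.0
G1 X26.6 Y0.0
G1 X26.6 Y14.2
G1 X0.0 Y14.2
G1 X0.0 Y0.0
; layer 4
G0 Z11.3
G0 X0.0 Y0.0
G1 X26.6 Y0.0
G1 X26.6 Y11.4
G1 X0.0 Y11.4
G1 X0.0 Y0.0
; layer 5
G0 Z14.2
G0 X0.0 Y0.0
G1 X26.6 Y0.0
G1 X26.6 Y8.6
G1 X0.0 Y8.6
G1 X0.0 Y0.0
; layer 6
G0 Z17.0
G0 X0.0 Y0.0
G1 X26.6 Y0.0
G1 X26.6 Y5.7
G1 X0.0 Y5.7
G1 X0.0 Y0.0
; layer 7
G0 Z19.9
G0 X0.0 Y0.0
G1 X26.6 Y0.0
G1 X26.6 Y2.8
G1 X0.0 Y2.8
G1 X0.0 Y0.0
M2 ; end

The solid is a wedge (ramp): 26.6 × 22.8 mm base, rising to 22.7 mm along the y=0 edge and sloping linearly to z=0 at y=22.8. Slicing at Δz = 2.8 mm — 8 equal slices spanning the solid's height, so layer i sits at z = i·h/8 — gives 7 non-empty perimeters. Each is a 4-segment closed polygon; G0 lifts to the layer z and rapids to the start vertex, then G1 traces the edges. The cross-section shrinks linearly with z (the slice at the apex is degenerate and omitted).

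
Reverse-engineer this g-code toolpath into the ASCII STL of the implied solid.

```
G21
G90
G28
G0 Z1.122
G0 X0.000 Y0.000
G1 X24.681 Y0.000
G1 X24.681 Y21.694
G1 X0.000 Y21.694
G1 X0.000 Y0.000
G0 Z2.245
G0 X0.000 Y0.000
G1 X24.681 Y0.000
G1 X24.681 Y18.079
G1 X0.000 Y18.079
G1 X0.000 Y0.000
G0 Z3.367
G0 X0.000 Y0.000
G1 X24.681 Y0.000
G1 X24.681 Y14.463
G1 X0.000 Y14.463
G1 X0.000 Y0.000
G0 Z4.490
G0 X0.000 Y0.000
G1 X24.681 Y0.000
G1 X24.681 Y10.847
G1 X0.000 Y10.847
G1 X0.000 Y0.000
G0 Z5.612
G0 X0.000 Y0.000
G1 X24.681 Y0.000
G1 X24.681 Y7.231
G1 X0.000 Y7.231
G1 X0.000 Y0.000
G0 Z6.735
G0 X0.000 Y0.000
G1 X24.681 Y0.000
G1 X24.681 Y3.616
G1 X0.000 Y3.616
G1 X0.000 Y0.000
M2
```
solid part
  facet normal 0.0000 0.0000 -1.0000
    outer loop
      vertex 24.681 25.310 0.000
      vertex 24.681 0.000 0.000
      vertex 0.000 0.000 0.000
    endloop
  endfacet
  facet normal 0.0000 0.0000 -1.0000
    outer loop
      vertex 0.000 25.310 0.000
      vertex 24.681 25.310 0.000
      vertex 0.000 0.000 0.000
    endloop
  endfacet
  facet normal 0.0000 -1.0000 0.0000
    outer loop
      vertex 0.000 0.000 0.000
      vertex 24.681 0.000 0.000
      vertex 24.681 0.000 7.857
    endloop
  endfacet
  facet normal 0.0000 -1.0000 0.0000
    outer loop
      vertex 0.000 0.000 0.000
      vertex 24.681 0.000 7.857
      vertex 0.000 0.000 7.857
    endloop
  endfacet
  facet normal 0.0000 0.2965 0.9550
    outer loop
      vertex 0.000 0.000 7.857
      vertex 24.681 0.000 7.857
      vertex 24.681 25.310 0.000
    endloop
  endfacet
  facet normal 0.0000 0.2965 0.9550
    outer loop
      vertex 0.000 0.000 7.857
      vertex 24.681 25.310 0.000
      vertex 0.000 25.310 0.000
    endloop
  endfacet
  facet normal -1.0000 0.0000 0.0000
    outer loop
      vertex 0.000 0.000 7.857
      vertex 0.000 25.310 0.000
      vertex 0.000 0.000 0.000
    endloop
  endfacet
  facet normal 1.0000 0.0000 0.0000
    outer loop
      vertex 24.681 0.000 0.000
      vertex 24.681 25.310 0.000
      vertex 24.681 0.000 7.857
    endloop
  endfacet
endsolid part

The G0 Z moves step by Δz≈1.122 mm. The G1 loops shrink linearly with z, so the solid tapers from its base footprint up to z≈7.86. Closing with a flat bottom cap and the tapered top and triangulating gives 8 facets — a wedge (ramp): 24.7 × 25.3 mm base, rising to 7.86 mm along the y=0 edge and sloping linearly to z=0 at y=25.3.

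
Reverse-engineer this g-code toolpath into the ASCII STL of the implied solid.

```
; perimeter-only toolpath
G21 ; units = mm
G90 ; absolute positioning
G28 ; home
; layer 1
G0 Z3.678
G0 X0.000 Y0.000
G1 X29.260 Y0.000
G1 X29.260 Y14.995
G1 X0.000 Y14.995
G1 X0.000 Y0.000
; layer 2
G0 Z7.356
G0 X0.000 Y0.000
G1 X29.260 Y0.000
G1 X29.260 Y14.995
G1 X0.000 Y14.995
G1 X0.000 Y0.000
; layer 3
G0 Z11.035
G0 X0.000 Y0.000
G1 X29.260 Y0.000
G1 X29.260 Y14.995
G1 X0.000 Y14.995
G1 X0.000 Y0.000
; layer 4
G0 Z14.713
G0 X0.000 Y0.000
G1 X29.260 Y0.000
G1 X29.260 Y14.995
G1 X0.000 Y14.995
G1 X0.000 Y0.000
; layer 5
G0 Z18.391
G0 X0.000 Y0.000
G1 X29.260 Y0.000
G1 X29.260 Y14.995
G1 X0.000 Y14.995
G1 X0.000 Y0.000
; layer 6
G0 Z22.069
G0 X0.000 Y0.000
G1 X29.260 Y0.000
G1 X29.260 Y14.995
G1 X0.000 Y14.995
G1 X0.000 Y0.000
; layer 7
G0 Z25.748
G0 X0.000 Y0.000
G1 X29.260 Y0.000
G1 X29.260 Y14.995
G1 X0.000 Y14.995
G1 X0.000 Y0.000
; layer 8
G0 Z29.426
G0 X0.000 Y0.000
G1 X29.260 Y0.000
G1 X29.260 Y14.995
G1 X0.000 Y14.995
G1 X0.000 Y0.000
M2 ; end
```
solid part
  facet normal 0.0000 0.0000 -1.0000
    outer loop
      vertex 29.260 14.995 0.000
      vertex 29.260 0.000 0.000
      vertex 0.000 0.000 0.000
    endloop
  endfacet
  facet normal 0.0000 0.0000 -1.0000
    outer loop
      vertex 0.000 14.995 0.000
      vertex 29.260 14.995 0.000
      vertex 0.000 0.000 0.000
    endloop
  endfacet
  facet normal 0.0000 0.0000 1.0000
    outer loop
      vertex 0.000 0.000 29.426
      vertex 29.260 0.000 29.426
      vertex 29.260 14.995 29.426
    endloop
  endfacet
  facet normal 0.0000 0.0000 1.0000
    outer loop
      vertex 0.000 0.000 29.426
      vertex 29.260 14.995 29.426
      vertex 0.000 14.995 29.426
    endloop
  endfacet
  facet normal 0.0000 -1.0000 0.0000
    outer loop
      vertex 0.000 0.000 0.000
      vertex 29.260 0.000 0.000
      vertex 29.260 0.000 29.426
    endloop
  endfacet
  facet normal 0.0000 -1.0000 0.0000
    outer loop
      vertex 0.000 0.000 0.000
      vertex 29.260 0.000 29.426
      vertex 0.000 0.000 29.426
    endloop
  endfacet
  facet normal 0.0000 1.0000 0.0000
    outer loop
      vertex 29.260 14.995 29.426
      vertex 29.260 14.995 0.000
      vertex 0.000 14.995 0.000
    endloop
  endfacet
  facet normal 0.0000 1.0000 0.0000
    outer loop
      vertex 0.000 14.995 29.426
      vertex 29.260 14.995 29.426
      vertex 0.000 14.995 0.000
    endloop
  endfacet
  facet normal -1.0000 0.0000 0.0000
    outer loop
      vertex 0.000 14.995 29.426
      vertex 0.000 14.995 0.000
      vertex 0.000 0.000 0.000
    endloop
  endfacet
  facet normal -1.0000 0.0000 0.0000
    outer loop
      vertex 0.000 0.000 29.426
      vertex 0.000 14.995 29.426
      vertex 0.000 0.000 0.000
    endloop
  endfacet
  facet normal 1.0000 0.0000 0.0000
    outer loop
      vertex 29.260 0.000 0.000
      vertex 29.260 14.995 0.000
      vertex 29.260 14.995 29.426
    endloop
  endfacet
  facet normal 1.0000 0.0000 0.0000
    outer loop
      vertex 29.260 0.000 0.000
      vertex 29.260 14.995 29.426
      vertex 29.260 0.000 29.426
    endloop
  endfacet
endsolid part

The G0 Z moves step by Δz≈3.678 mm. Every layer's G1 loop is the same polygon, so the solid is a straight extrusion of it from z=0 to z≈29.4. Closing with flat bottom and top caps and triangulating gives 12 facets — a rectangular box, roughly 29.3 × 15 mm footprint and 29.4 mm tall.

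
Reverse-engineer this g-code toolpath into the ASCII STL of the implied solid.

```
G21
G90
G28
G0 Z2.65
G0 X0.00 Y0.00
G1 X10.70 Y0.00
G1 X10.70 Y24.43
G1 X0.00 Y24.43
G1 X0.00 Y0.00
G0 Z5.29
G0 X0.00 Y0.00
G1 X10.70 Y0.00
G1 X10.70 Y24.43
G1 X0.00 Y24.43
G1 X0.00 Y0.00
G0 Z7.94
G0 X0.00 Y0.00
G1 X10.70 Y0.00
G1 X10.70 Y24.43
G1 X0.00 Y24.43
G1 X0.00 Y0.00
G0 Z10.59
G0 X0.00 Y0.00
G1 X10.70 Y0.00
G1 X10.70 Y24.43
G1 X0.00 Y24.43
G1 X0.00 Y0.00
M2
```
solid part
  facet normal 0.0000 0.0000 -1.0000
    outer loop
      vertex 10.70 24.43 0.00
      vertex 10.70 0.00 0.00
      vertex 0.00 0.00 0.00
    endloop
  endfacet
  facet normal 0.0000 0.0000 -1.0000
    outer loop
      vertex 0.00 24.43 0.00
      vertex 10.70 24.43 0.00
      vertex 0.00 0.00 0.00
    endloop
  endfacet
  facet normal 0.0000 0.0000 1.0000
    outer loop
      vertex 0.00 0.00 10.59
      vertex 10.70 0.00 10.59
      vertex 10.70 24.43 10.59
    endloop
  endfacet
  facet normal 0.0000 0.0000 1.0000
    outer loop
      vertex 0.00 0.00 10.59
      vertex 10.70 24.43 10.59
      vertex 0.00 24.43 10.59
    endloop
  endfacet
  facet normal 0.0000 -1.0000 0.0000
    outer loop
      vertex 0.00 0.00 0.00
      vertex 10.70 0.00 0.00
      vertex 10.70 0.00 10.59
    endloop
  endfacet
  facet normal 0.0000 -1.0000 0.0000
    outer loop
      vertex 0.00 0.00 0.00
      vertex 10.70 0.00 10.59
      vertex 0.00 0.00 10.59
    endloop
  endfacet
  facet normal 0.0000 1.0000 0.0000
    outer loop
      vertex 10.70 24.43 10.59
      vertex 10.70 24.43 0.00
      vertex 0.00 24.43 0.00
    endloop
  endfacet
  facet normal 0.0000 1.0000 0.0000
    outer loop
      vertex 0.00 24.43 10.59
      vertex 10.70 24.43 10.59
      vertex 0.00 24.43 0.00
    endloop
  endfacet
  facet normal -1.0000 0.0000 0.0000
    outer loop
      vertex 0.00 24.43 10.59
      vertex 0.00 24.43 0.00
      vertex 0.00 0.00 0.00
    endloop
  endfacet
  facet normal -1.0000 0.0000 0.0000
    outer loop
      vertex 0.00 0.00 10.59
      vertex 0.00 24.43 10.59
      vertex 0.00 0.00 0.00
    endloop
  endfacet
  facet normal 1.0000 0.0000 0.0000
    outer loop
      vertex 10.70 0.00 0.00
      vertex 10.70 24.43 0.00
      vertex 10.70 24.43 10.59
    endloop
  endfacet
  facet normal 1.0000 0.0000 0.0000
    outer loop
      vertex 10.70 0.00 0.00
      vertex 10.70 24.43 10.59
      vertex 10.70 0.00 10.59
    endloop
  endfacet
endsolid part

The G0 Z moves step by Δz≈2.65 mm. Every layer's G1 loop is the same polygon, so the solid is a straight extrusion of it from z=0 to z≈10.6. Closing with flat bottom and top caps and triangulating gives 12 facets — a rectangular box, roughly 10.7 × 24.4 mm footprint and 10.6 mm tall.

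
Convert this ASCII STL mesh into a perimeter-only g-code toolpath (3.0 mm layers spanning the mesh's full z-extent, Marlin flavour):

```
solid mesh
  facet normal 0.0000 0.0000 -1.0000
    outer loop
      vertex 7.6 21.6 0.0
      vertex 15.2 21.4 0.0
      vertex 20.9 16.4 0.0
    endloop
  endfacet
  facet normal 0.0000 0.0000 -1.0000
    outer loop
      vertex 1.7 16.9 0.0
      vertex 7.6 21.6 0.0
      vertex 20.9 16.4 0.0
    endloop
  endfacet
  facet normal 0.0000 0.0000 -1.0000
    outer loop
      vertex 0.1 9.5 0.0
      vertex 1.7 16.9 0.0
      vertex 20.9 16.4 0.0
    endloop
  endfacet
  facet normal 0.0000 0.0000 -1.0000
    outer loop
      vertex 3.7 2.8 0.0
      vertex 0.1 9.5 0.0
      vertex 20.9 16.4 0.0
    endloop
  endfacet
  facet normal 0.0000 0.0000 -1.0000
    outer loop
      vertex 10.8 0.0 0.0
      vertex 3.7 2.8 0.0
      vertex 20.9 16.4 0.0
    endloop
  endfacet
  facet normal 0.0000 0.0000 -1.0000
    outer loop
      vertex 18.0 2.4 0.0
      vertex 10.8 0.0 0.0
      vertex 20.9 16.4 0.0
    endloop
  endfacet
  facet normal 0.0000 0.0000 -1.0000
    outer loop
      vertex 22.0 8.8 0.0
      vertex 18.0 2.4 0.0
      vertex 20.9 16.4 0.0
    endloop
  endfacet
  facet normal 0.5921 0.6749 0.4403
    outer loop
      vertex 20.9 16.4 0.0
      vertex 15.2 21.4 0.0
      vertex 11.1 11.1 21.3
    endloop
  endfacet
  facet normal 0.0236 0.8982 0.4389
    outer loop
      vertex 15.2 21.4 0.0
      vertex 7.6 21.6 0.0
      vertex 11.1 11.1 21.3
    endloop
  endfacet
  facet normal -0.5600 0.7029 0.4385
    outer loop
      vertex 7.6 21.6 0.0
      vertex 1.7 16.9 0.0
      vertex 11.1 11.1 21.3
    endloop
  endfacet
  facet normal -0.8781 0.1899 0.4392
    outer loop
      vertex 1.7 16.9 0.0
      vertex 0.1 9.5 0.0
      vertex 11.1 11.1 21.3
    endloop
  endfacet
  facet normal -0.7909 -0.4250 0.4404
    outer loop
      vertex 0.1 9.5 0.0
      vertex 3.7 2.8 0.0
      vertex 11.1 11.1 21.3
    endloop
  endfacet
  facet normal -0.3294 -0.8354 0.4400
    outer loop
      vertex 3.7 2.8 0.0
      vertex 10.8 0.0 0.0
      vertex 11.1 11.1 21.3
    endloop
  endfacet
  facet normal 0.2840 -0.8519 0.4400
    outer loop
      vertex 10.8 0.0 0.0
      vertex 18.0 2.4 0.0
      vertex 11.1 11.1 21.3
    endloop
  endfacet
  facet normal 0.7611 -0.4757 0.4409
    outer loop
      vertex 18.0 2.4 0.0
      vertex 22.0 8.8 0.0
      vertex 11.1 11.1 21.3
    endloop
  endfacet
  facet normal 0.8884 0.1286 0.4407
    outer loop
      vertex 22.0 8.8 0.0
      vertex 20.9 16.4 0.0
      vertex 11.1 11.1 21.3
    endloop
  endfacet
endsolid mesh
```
; perimeter-only toolpath
G21 ; units = mm
G90 ; absolute positioning
G28 ; home
; layer 1
G0 Z3.0
G0 X19.5 Y15.6
G1 X14.6 Y19.9
G1 X8.1 Y20.1
G1 X3.0 Y16.1
G1 X1.7 Y9.7
G1 X4.8 Y4.0
G1 X10.8 Y1.6
G1 X17.0 Y3.6
G1 X20.4 Y9.1
G1 X19.5 Y15.6
; layer 2
G0 Z6.1
G0 X18.1 Y14.9
G1 X14.0 Y18.5
G1 X8.6 Y18.6
G1 X4.4 Y15.2
G1 X3.2 Y10.0
G1 X5.8 Y5.2
G1 X10.9 Y3.2
G1 X16.0 Y4.9
G1 X18.9 Y9.5
G1 X18.1 Y14.9
; layer 3
G0 Z9.1
G0 X16.7 Y14.1
G1 X13.4 Y17.0
G1 X9.1 Y17.1
G1 X5.7 Y14.4
G1 X4.8 Y10.2
G1 X6.9 Y6.4
G1 X10.9 Y4.8
G1 X15.0 Y6.1
G1 X17.3 Y9.8
G1 X16.7 Y14.1
; layer 4
G0 Z12.2
G0 X15.3 Y13.4
G1 X12.9 Y15.5
G1 X9.6 Y15.6
G1 X7.1 Y13.6
G1 X6.4 Y10.4
G1 X7.9 Y7.5
G1 X11.0 Y6.3
G1 X14.1 Y7.4
G1 X15.8 Y10.1
G1 X15.3 Y13.4
; layer 5
G0 Z15.2
G0 X13.9 Y12.6
G1 X12.3 Y14.0
G1 X10.1 Y14.1
G1 X8.4 Y12.8
G1 X8.0 Y10.6
G1 X9.0 Y8.7
G1 X11.0 Y7.9
G1 X13.1 Y8.6
G1 X14.2 Y10.4
G1 X13.9 Y12.6
; layer 6
G0 Z18.3
G0 X12.5 Y11.9
G1 X11.7 Y12.6
G1 X10.6 Y12.6
G1 X9.8 Y11.9
G1 X9.5 Y10.9
G1 X10.0 Y9.9
G1 X11.1 Y9.5
G1 X12.1 Y9.9
G1 X12.7 Y10.8
G1 X12.5 Y11.9
M2 ; end

The solid is a regular 9-sided pyramid, base circumscribed radius ≈ 11.1 mm, apex at z ≈ 21.3 mm. Slicing at Δz = 3.0 mm — 7 equal slices spanning the solid's height, so layer i sits at z = i·h/7 — gives 6 non-empty perimeters. Each is a 9-segment closed polygon; G0 lifts to the layer z and rapids to the start vertex, then G1 traces the edges. The cross-section shrinks linearly with z (the slice at the apex is degenerate and omitted).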